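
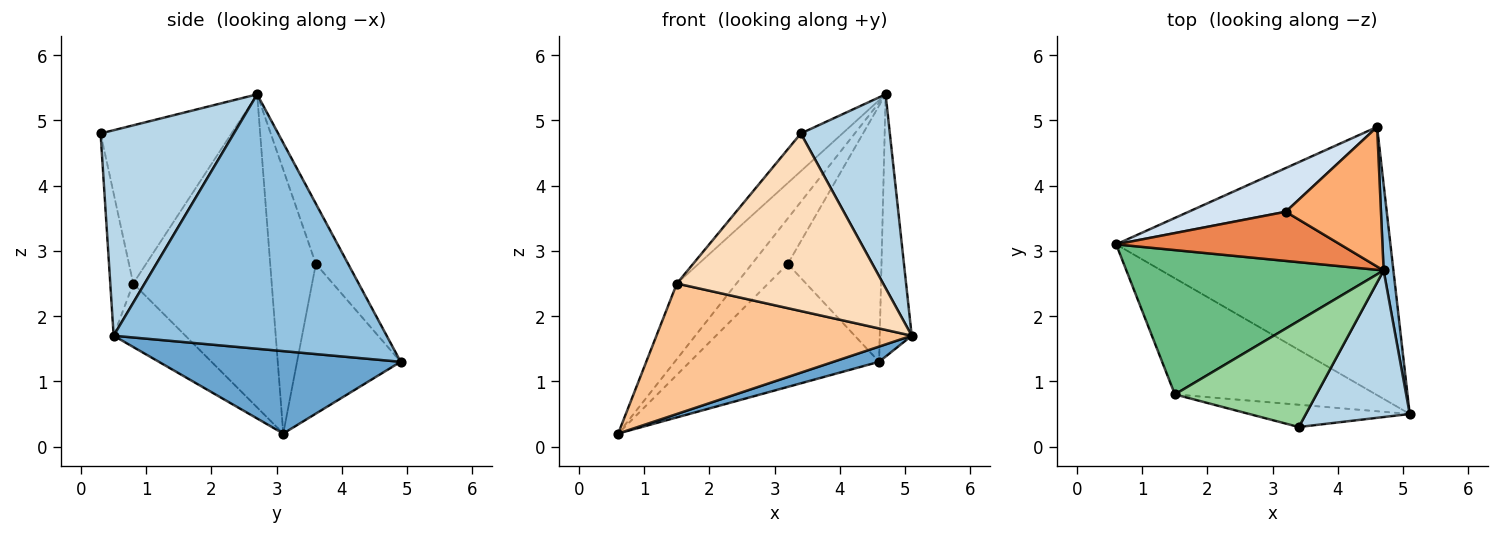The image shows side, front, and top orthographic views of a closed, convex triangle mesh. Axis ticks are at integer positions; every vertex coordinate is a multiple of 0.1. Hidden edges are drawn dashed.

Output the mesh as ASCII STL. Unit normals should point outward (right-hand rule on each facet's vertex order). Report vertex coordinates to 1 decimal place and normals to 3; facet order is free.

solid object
 facet normal 0.287 -0.054 -0.956
  outer loop
   vertex 4.6 4.9 1.3
   vertex 5.1 0.5 1.7
   vertex 0.6 3.1 0.2
  endloop
 endfacet
 facet normal 0.992 0.116 0.038
  outer loop
   vertex 4.7 2.7 5.4
   vertex 5.1 0.5 1.7
   vertex 4.6 4.9 1.3
  endloop
 endfacet
 facet normal 0.767 -0.512 0.387
  outer loop
   vertex 3.4 0.3 4.8
   vertex 5.1 0.5 1.7
   vertex 4.7 2.7 5.4
  endloop
 endfacet
 facet normal -0.459 0.837 0.298
  outer loop
   vertex 3.2 3.6 2.8
   vertex 4.6 4.9 1.3
   vertex 0.6 3.1 0.2
  endloop
 endfacet
 facet normal -0.654 0.514 0.555
  outer loop
   vertex 3.2 3.6 2.8
   vertex 0.6 3.1 0.2
   vertex 4.7 2.7 5.4
  endloop
 endfacet
 facet normal -0.290 0.840 0.458
  outer loop
   vertex 3.2 3.6 2.8
   vertex 4.7 2.7 5.4
   vertex 4.6 4.9 1.3
  endloop
 endfacet
 facet normal -0.206 -0.731 -0.651
  outer loop
   vertex 1.5 0.8 2.5
   vertex 0.6 3.1 0.2
   vertex 5.1 0.5 1.7
  endloop
 endfacet
 facet normal -0.110 -0.986 -0.124
  outer loop
   vertex 1.5 0.8 2.5
   vertex 5.1 0.5 1.7
   vertex 3.4 0.3 4.8
  endloop
 endfacet
 facet normal -0.733 0.315 0.602
  outer loop
   vertex 1.5 0.8 2.5
   vertex 4.7 2.7 5.4
   vertex 0.6 3.1 0.2
  endloop
 endfacet
 facet normal -0.725 0.230 0.649
  outer loop
   vertex 1.5 0.8 2.5
   vertex 3.4 0.3 4.8
   vertex 4.7 2.7 5.4
  endloop
 endfacet
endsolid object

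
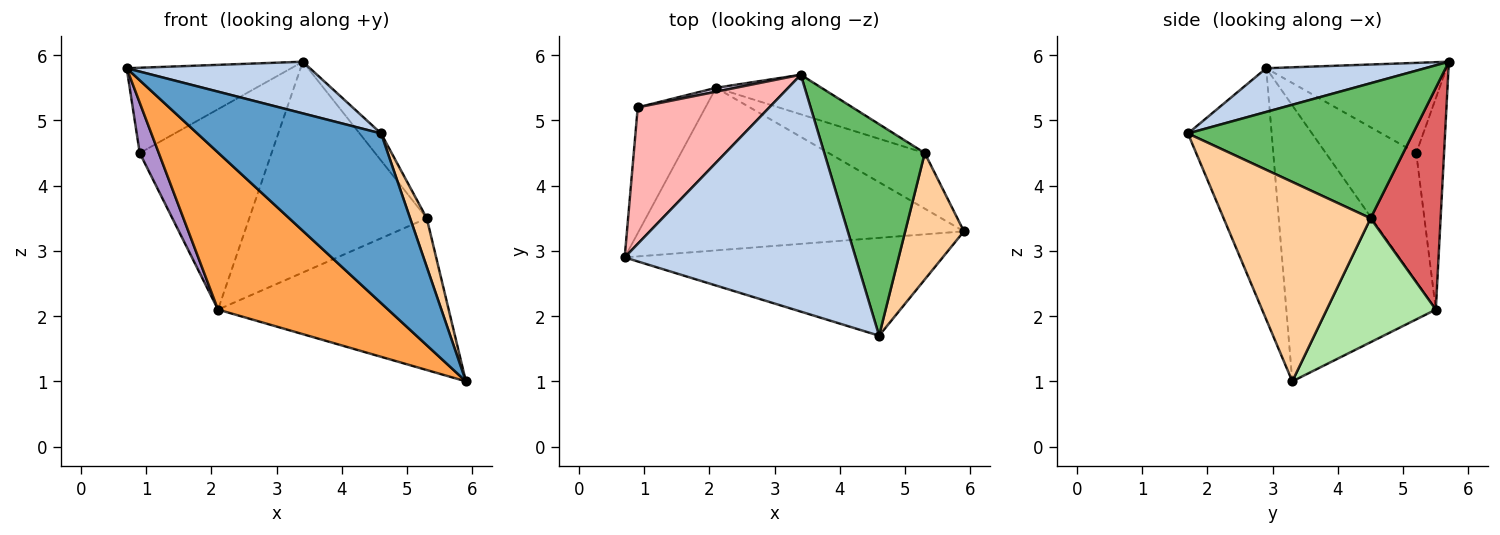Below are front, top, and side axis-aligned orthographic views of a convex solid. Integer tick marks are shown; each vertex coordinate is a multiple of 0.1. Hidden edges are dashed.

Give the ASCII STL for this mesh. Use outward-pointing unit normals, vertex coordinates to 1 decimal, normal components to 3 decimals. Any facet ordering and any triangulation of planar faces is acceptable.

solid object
 facet normal -0.367 -0.806 -0.465
  outer loop
   vertex 4.6 1.7 4.8
   vertex 0.7 2.9 5.8
   vertex 5.9 3.3 1.0
  endloop
 endfacet
 facet normal 0.182 -0.210 0.961
  outer loop
   vertex 4.6 1.7 4.8
   vertex 3.4 5.7 5.9
   vertex 0.7 2.9 5.8
  endloop
 endfacet
 facet normal -0.521 -0.593 -0.614
  outer loop
   vertex 2.1 5.5 2.1
   vertex 5.9 3.3 1.0
   vertex 0.7 2.9 5.8
  endloop
 endfacet
 facet normal 0.954 -0.108 0.281
  outer loop
   vertex 5.3 4.5 3.5
   vertex 4.6 1.7 4.8
   vertex 5.9 3.3 1.0
  endloop
 endfacet
 facet normal 0.800 0.076 0.595
  outer loop
   vertex 5.3 4.5 3.5
   vertex 3.4 5.7 5.9
   vertex 4.6 1.7 4.8
  endloop
 endfacet
 facet normal 0.406 0.858 -0.315
  outer loop
   vertex 5.3 4.5 3.5
   vertex 5.9 3.3 1.0
   vertex 2.1 5.5 2.1
  endloop
 endfacet
 facet normal 0.362 0.916 -0.172
  outer loop
   vertex 5.3 4.5 3.5
   vertex 2.1 5.5 2.1
   vertex 3.4 5.7 5.9
  endloop
 endfacet
 facet normal -0.502 0.458 0.733
  outer loop
   vertex 0.9 5.2 4.5
   vertex 0.7 2.9 5.8
   vertex 3.4 5.7 5.9
  endloop
 endfacet
 facet normal -0.870 -0.183 -0.458
  outer loop
   vertex 0.9 5.2 4.5
   vertex 2.1 5.5 2.1
   vertex 0.7 2.9 5.8
  endloop
 endfacet
 facet normal -0.206 0.978 0.019
  outer loop
   vertex 0.9 5.2 4.5
   vertex 3.4 5.7 5.9
   vertex 2.1 5.5 2.1
  endloop
 endfacet
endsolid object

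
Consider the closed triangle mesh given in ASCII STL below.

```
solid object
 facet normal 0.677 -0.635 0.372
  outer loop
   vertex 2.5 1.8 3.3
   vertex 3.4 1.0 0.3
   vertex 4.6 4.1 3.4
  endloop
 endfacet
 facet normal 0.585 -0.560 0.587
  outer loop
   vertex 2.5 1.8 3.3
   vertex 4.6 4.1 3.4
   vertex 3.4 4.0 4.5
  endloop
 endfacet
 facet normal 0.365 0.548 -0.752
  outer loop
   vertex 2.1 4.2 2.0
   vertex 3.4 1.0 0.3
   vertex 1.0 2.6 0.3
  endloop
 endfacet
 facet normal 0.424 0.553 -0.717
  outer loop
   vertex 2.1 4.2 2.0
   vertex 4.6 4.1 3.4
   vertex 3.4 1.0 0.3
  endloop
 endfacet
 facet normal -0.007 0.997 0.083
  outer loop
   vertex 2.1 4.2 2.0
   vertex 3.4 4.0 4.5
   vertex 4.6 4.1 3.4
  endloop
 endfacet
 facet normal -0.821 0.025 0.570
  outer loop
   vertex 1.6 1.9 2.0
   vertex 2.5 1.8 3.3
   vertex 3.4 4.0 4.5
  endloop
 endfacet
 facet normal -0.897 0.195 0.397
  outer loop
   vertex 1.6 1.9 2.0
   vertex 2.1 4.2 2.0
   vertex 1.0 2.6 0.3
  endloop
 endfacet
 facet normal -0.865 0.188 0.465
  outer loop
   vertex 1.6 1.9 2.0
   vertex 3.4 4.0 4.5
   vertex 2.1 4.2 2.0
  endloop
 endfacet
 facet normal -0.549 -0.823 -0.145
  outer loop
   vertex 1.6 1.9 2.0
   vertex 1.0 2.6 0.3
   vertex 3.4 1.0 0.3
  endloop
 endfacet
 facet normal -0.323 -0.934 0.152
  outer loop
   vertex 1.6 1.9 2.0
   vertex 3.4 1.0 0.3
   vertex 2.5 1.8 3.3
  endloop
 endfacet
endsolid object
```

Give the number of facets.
10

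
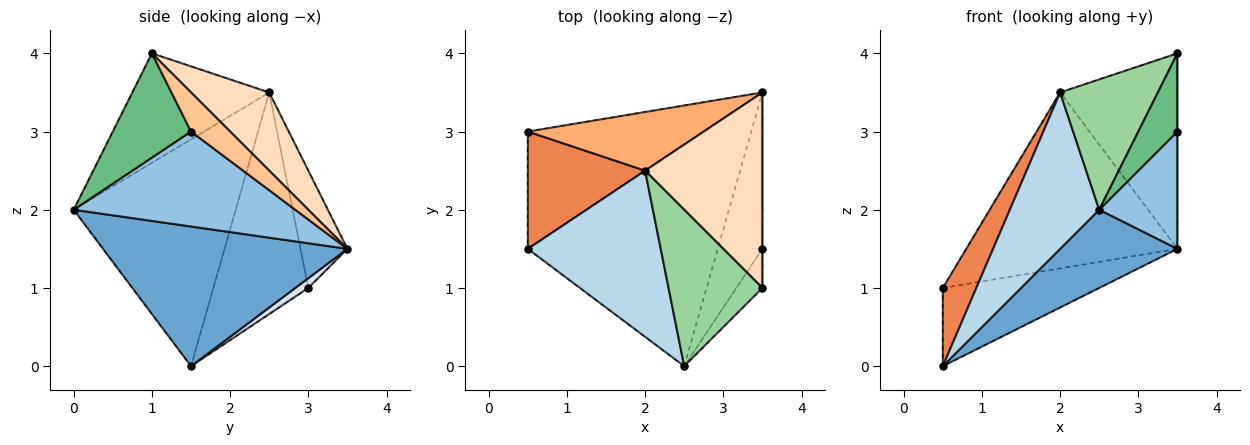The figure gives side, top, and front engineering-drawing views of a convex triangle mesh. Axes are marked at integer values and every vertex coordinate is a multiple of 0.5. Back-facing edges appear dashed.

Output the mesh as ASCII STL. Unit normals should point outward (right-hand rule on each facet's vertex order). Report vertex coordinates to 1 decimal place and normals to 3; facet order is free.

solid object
 facet normal 0.570 -0.274 -0.775
  outer loop
   vertex 2.5 0.0 2.0
   vertex 0.5 1.5 0.0
   vertex 3.5 3.5 1.5
  endloop
 endfacet
 facet normal 0.862 -0.304 -0.406
  outer loop
   vertex 2.5 0.0 2.0
   vertex 3.5 3.5 1.5
   vertex 3.5 1.5 3.0
  endloop
 endfacet
 facet normal -0.779 -0.430 0.457
  outer loop
   vertex 2.0 2.5 3.5
   vertex 0.5 1.5 0.0
   vertex 2.5 0.0 2.0
  endloop
 endfacet
 facet normal 0.046 0.554 -0.831
  outer loop
   vertex 0.5 3.0 1.0
   vertex 3.5 3.5 1.5
   vertex 0.5 1.5 0.0
  endloop
 endfacet
 facet normal -0.844 -0.298 0.447
  outer loop
   vertex 0.5 3.0 1.0
   vertex 0.5 1.5 0.0
   vertex 2.0 2.5 3.5
  endloop
 endfacet
 facet normal -0.206 0.928 0.309
  outer loop
   vertex 0.5 3.0 1.0
   vertex 2.0 2.5 3.5
   vertex 3.5 3.5 1.5
  endloop
 endfacet
 facet normal 1.000 0.000 0.000
  outer loop
   vertex 3.5 1.0 4.0
   vertex 3.5 1.5 3.0
   vertex 3.5 3.5 1.5
  endloop
 endfacet
 facet normal 0.426 0.640 0.640
  outer loop
   vertex 3.5 1.0 4.0
   vertex 3.5 3.5 1.5
   vertex 2.0 2.5 3.5
  endloop
 endfacet
 facet normal 0.873 -0.436 -0.218
  outer loop
   vertex 3.5 1.0 4.0
   vertex 2.5 0.0 2.0
   vertex 3.5 1.5 3.0
  endloop
 endfacet
 facet normal -0.667 -0.477 0.572
  outer loop
   vertex 3.5 1.0 4.0
   vertex 2.0 2.5 3.5
   vertex 2.5 0.0 2.0
  endloop
 endfacet
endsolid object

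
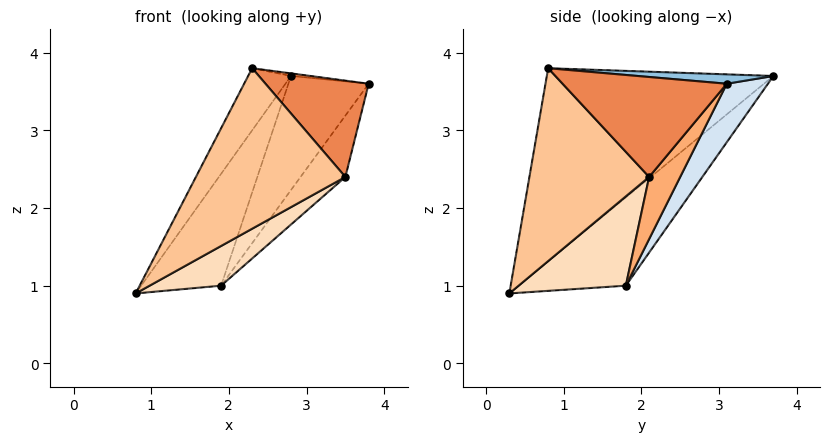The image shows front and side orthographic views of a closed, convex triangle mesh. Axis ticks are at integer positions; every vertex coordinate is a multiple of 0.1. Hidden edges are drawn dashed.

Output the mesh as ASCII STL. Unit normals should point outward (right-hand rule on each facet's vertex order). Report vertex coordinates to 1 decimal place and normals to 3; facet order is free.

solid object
 facet normal -0.887 0.168 0.430
  outer loop
   vertex 2.3 0.8 3.8
   vertex 2.8 3.7 3.7
   vertex 0.8 0.3 0.9
  endloop
 endfacet
 facet normal 0.109 0.016 0.994
  outer loop
   vertex 2.3 0.8 3.8
   vertex 3.8 3.1 3.6
   vertex 2.8 3.7 3.7
  endloop
 endfacet
 facet normal -0.792 0.591 -0.152
  outer loop
   vertex 1.9 1.8 1.0
   vertex 0.8 0.3 0.9
   vertex 2.8 3.7 3.7
  endloop
 endfacet
 facet normal 0.360 0.702 -0.614
  outer loop
   vertex 1.9 1.8 1.0
   vertex 2.8 3.7 3.7
   vertex 3.8 3.1 3.6
  endloop
 endfacet
 facet normal 0.825 -0.518 0.226
  outer loop
   vertex 3.5 2.1 2.4
   vertex 3.8 3.1 3.6
   vertex 2.3 0.8 3.8
  endloop
 endfacet
 facet normal 0.439 0.633 -0.637
  outer loop
   vertex 3.5 2.1 2.4
   vertex 1.9 1.8 1.0
   vertex 3.8 3.1 3.6
  endloop
 endfacet
 facet normal 0.614 -0.767 -0.186
  outer loop
   vertex 3.5 2.1 2.4
   vertex 2.3 0.8 3.8
   vertex 0.8 0.3 0.9
  endloop
 endfacet
 facet normal 0.640 -0.426 -0.640
  outer loop
   vertex 3.5 2.1 2.4
   vertex 0.8 0.3 0.9
   vertex 1.9 1.8 1.0
  endloop
 endfacet
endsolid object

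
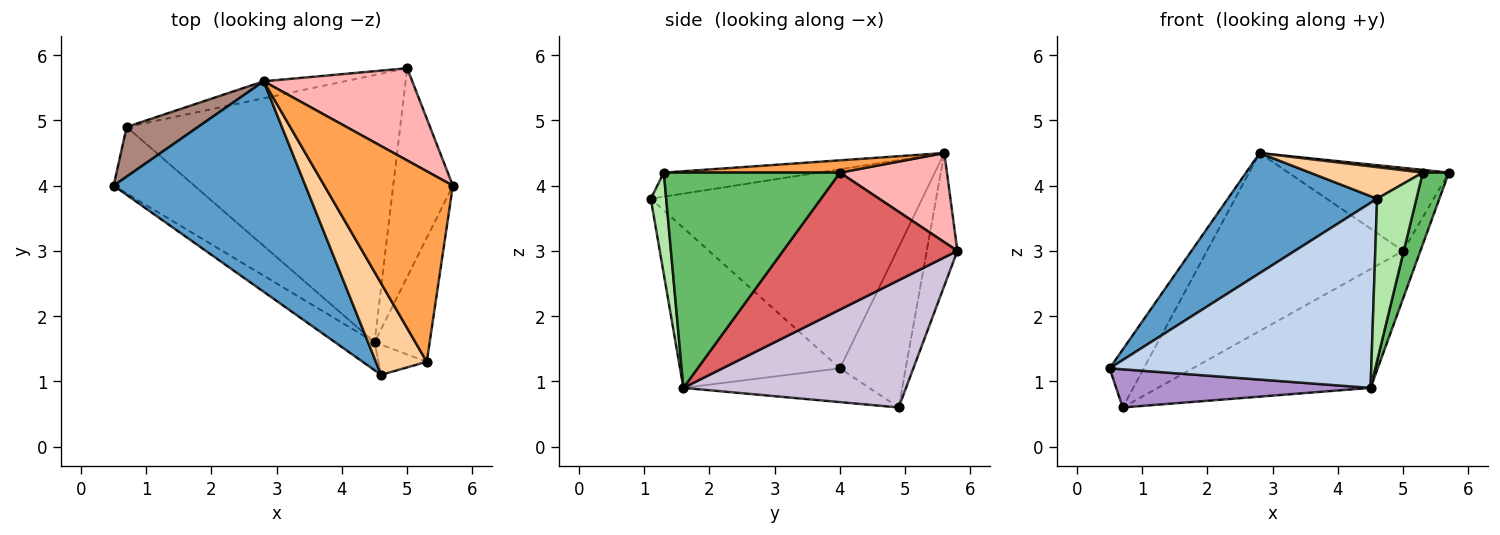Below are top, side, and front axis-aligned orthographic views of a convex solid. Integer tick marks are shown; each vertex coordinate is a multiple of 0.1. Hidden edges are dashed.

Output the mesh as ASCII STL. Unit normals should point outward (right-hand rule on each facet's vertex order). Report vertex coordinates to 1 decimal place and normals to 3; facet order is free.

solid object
 facet normal -0.670 -0.368 0.645
  outer loop
   vertex 2.8 5.6 4.5
   vertex 0.5 4.0 1.2
   vertex 4.6 1.1 3.8
  endloop
 endfacet
 facet normal -0.517 -0.846 -0.128
  outer loop
   vertex 4.5 1.6 0.9
   vertex 4.6 1.1 3.8
   vertex 0.5 4.0 1.2
  endloop
 endfacet
 facet normal 0.095 -0.014 0.995
  outer loop
   vertex 5.3 1.3 4.2
   vertex 5.7 4.0 4.2
   vertex 2.8 5.6 4.5
  endloop
 endfacet
 facet normal -0.408 -0.298 0.863
  outer loop
   vertex 5.3 1.3 4.2
   vertex 2.8 5.6 4.5
   vertex 4.6 1.1 3.8
  endloop
 endfacet
 facet normal 0.959 -0.142 -0.245
  outer loop
   vertex 5.3 1.3 4.2
   vertex 4.5 1.6 0.9
   vertex 5.7 4.0 4.2
  endloop
 endfacet
 facet normal 0.360 -0.917 -0.171
  outer loop
   vertex 5.3 1.3 4.2
   vertex 4.6 1.1 3.8
   vertex 4.5 1.6 0.9
  endloop
 endfacet
 facet normal 0.913 0.090 -0.398
  outer loop
   vertex 5.0 5.8 3.0
   vertex 5.7 4.0 4.2
   vertex 4.5 1.6 0.9
  endloop
 endfacet
 facet normal 0.407 0.611 0.679
  outer loop
   vertex 5.0 5.8 3.0
   vertex 2.8 5.6 4.5
   vertex 5.7 4.0 4.2
  endloop
 endfacet
 facet normal -0.342 -0.468 -0.815
  outer loop
   vertex 0.7 4.9 0.6
   vertex 4.5 1.6 0.9
   vertex 0.5 4.0 1.2
  endloop
 endfacet
 facet normal 0.391 0.374 -0.841
  outer loop
   vertex 0.7 4.9 0.6
   vertex 5.0 5.8 3.0
   vertex 4.5 1.6 0.9
  endloop
 endfacet
 facet normal -0.825 0.428 0.368
  outer loop
   vertex 0.7 4.9 0.6
   vertex 0.5 4.0 1.2
   vertex 2.8 5.6 4.5
  endloop
 endfacet
 facet normal -0.153 0.984 -0.094
  outer loop
   vertex 0.7 4.9 0.6
   vertex 2.8 5.6 4.5
   vertex 5.0 5.8 3.0
  endloop
 endfacet
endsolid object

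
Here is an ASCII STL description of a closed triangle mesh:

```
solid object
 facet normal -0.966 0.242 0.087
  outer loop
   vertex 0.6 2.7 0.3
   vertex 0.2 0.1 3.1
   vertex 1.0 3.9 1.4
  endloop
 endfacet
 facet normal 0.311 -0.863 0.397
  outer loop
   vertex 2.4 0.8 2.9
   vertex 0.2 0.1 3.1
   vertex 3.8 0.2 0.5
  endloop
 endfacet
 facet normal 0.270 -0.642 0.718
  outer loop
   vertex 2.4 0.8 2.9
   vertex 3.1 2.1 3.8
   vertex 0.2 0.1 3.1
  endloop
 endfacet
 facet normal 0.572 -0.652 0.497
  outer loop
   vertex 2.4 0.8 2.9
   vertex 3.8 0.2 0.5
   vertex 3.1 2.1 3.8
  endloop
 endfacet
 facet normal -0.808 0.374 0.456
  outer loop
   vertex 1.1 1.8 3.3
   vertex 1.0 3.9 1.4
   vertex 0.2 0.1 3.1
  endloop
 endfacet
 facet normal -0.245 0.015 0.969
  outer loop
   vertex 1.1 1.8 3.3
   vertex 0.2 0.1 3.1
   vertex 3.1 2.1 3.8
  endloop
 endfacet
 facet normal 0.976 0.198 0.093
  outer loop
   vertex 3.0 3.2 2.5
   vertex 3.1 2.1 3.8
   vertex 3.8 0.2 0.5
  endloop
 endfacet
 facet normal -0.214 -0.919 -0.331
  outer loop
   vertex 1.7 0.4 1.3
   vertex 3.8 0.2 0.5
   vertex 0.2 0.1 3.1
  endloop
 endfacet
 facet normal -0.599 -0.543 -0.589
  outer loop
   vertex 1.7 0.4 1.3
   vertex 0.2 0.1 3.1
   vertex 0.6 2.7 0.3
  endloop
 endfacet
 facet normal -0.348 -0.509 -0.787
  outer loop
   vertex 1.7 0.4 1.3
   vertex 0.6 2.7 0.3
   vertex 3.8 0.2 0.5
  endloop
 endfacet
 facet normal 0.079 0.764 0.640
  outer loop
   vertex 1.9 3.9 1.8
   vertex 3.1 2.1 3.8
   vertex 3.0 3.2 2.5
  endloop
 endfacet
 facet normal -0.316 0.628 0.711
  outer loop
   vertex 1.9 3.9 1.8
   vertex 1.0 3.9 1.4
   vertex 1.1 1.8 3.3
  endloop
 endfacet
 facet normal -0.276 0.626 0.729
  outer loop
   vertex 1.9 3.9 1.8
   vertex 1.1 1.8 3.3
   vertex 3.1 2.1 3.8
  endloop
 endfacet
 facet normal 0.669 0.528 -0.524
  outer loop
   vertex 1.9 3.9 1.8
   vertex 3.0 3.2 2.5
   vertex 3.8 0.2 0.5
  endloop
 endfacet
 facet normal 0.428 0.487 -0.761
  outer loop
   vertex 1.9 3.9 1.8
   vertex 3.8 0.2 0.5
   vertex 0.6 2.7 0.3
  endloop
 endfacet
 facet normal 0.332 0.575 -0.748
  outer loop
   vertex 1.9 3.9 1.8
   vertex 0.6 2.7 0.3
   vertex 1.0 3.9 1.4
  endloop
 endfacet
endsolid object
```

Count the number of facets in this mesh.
16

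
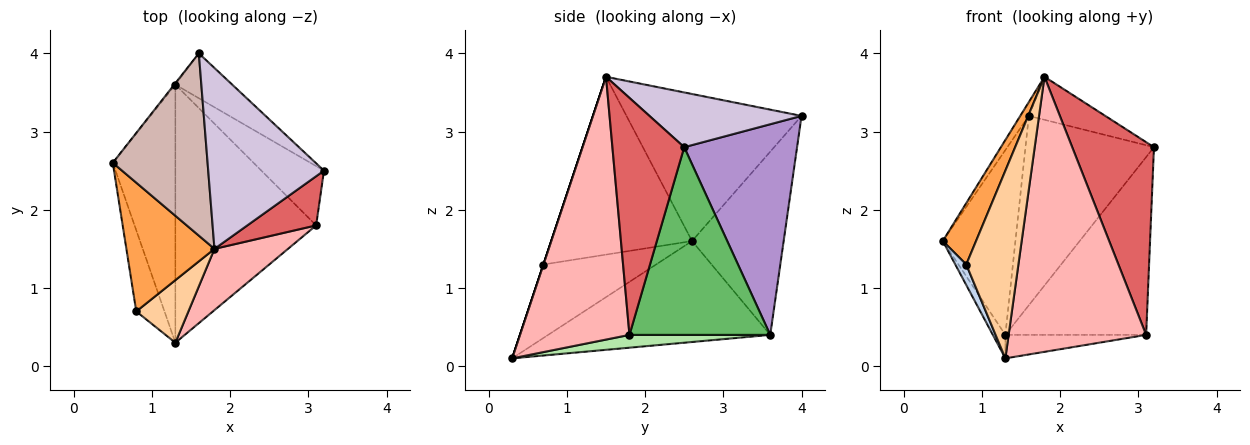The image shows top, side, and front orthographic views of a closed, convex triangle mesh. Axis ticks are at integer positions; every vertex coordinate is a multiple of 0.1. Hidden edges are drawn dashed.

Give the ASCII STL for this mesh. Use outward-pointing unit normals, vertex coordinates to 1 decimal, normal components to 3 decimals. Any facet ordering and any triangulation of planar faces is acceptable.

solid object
 facet normal -0.849 0.048 -0.526
  outer loop
   vertex 1.3 3.6 0.4
   vertex 1.3 0.3 0.1
   vertex 0.5 2.6 1.6
  endloop
 endfacet
 facet normal -0.930 -0.090 -0.357
  outer loop
   vertex 0.8 0.7 1.3
   vertex 0.5 2.6 1.6
   vertex 1.3 0.3 0.1
  endloop
 endfacet
 facet normal -0.877 -0.207 0.434
  outer loop
   vertex 0.8 0.7 1.3
   vertex 1.8 1.5 3.7
   vertex 0.5 2.6 1.6
  endloop
 endfacet
 facet normal 0.000 -0.949 0.316
  outer loop
   vertex 0.8 0.7 1.3
   vertex 1.3 0.3 0.1
   vertex 1.8 1.5 3.7
  endloop
 endfacet
 facet normal 0.688 0.688 -0.229
  outer loop
   vertex 3.1 1.8 0.4
   vertex 1.3 3.6 0.4
   vertex 3.2 2.5 2.8
  endloop
 endfacet
 facet normal 0.090 0.090 -0.992
  outer loop
   vertex 3.1 1.8 0.4
   vertex 1.3 0.3 0.1
   vertex 1.3 3.6 0.4
  endloop
 endfacet
 facet normal 0.648 -0.738 0.188
  outer loop
   vertex 3.1 1.8 0.4
   vertex 3.2 2.5 2.8
   vertex 1.8 1.5 3.7
  endloop
 endfacet
 facet normal 0.614 -0.771 0.172
  outer loop
   vertex 3.1 1.8 0.4
   vertex 1.8 1.5 3.7
   vertex 1.3 0.3 0.1
  endloop
 endfacet
 facet normal 0.650 0.740 -0.175
  outer loop
   vertex 1.6 4.0 3.2
   vertex 3.2 2.5 2.8
   vertex 1.3 3.6 0.4
  endloop
 endfacet
 facet normal 0.418 0.210 0.884
  outer loop
   vertex 1.6 4.0 3.2
   vertex 1.8 1.5 3.7
   vertex 3.2 2.5 2.8
  endloop
 endfacet
 facet normal -0.784 0.621 -0.005
  outer loop
   vertex 1.6 4.0 3.2
   vertex 1.3 3.6 0.4
   vertex 0.5 2.6 1.6
  endloop
 endfacet
 facet normal -0.840 0.041 0.541
  outer loop
   vertex 1.6 4.0 3.2
   vertex 0.5 2.6 1.6
   vertex 1.8 1.5 3.7
  endloop
 endfacet
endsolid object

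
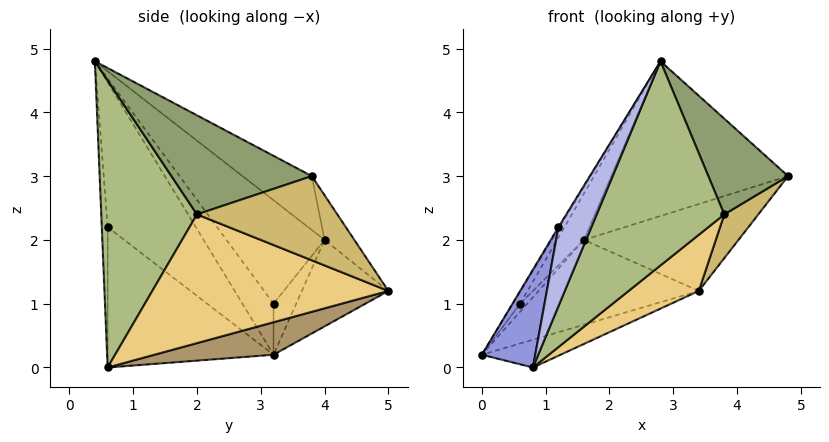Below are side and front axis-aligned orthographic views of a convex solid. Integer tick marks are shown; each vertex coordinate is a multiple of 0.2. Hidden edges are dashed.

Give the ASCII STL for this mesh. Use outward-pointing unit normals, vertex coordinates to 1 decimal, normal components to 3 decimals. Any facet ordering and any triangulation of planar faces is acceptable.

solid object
 facet normal -0.217 0.553 0.804
  outer loop
   vertex 1.6 4.0 2.0
   vertex 2.8 0.4 4.8
   vertex 4.8 3.8 3.0
  endloop
 endfacet
 facet normal -0.851 0.011 0.525
  outer loop
   vertex 1.2 0.6 2.2
   vertex 2.8 0.4 4.8
   vertex 0.0 3.2 0.2
  endloop
 endfacet
 facet normal -0.938 -0.302 0.171
  outer loop
   vertex 1.2 0.6 2.2
   vertex 0.0 3.2 0.2
   vertex 0.8 0.6 0.0
  endloop
 endfacet
 facet normal -0.175 -0.984 0.032
  outer loop
   vertex 1.2 0.6 2.2
   vertex 0.8 0.6 0.0
   vertex 2.8 0.4 4.8
  endloop
 endfacet
 facet normal 0.869 -0.494 0.033
  outer loop
   vertex 3.8 2.0 2.4
   vertex 4.8 3.8 3.0
   vertex 2.8 0.4 4.8
  endloop
 endfacet
 facet normal 0.577 -0.770 -0.273
  outer loop
   vertex 3.8 2.0 2.4
   vertex 2.8 0.4 4.8
   vertex 0.8 0.6 0.0
  endloop
 endfacet
 facet normal -0.475 0.880 0.031
  outer loop
   vertex 3.4 5.0 1.2
   vertex 0.0 3.2 0.2
   vertex 1.6 4.0 2.0
  endloop
 endfacet
 facet normal -0.148 0.766 0.626
  outer loop
   vertex 3.4 5.0 1.2
   vertex 1.6 4.0 2.0
   vertex 4.8 3.8 3.0
  endloop
 endfacet
 facet normal 0.211 0.139 -0.968
  outer loop
   vertex 3.4 5.0 1.2
   vertex 0.8 0.6 0.0
   vertex 0.0 3.2 0.2
  endloop
 endfacet
 facet normal 0.718 -0.174 -0.674
  outer loop
   vertex 3.4 5.0 1.2
   vertex 4.8 3.8 3.0
   vertex 3.8 2.0 2.4
  endloop
 endfacet
 facet normal 0.667 -0.198 -0.718
  outer loop
   vertex 3.4 5.0 1.2
   vertex 3.8 2.0 2.4
   vertex 0.8 0.6 0.0
  endloop
 endfacet
 facet normal -0.787 0.183 0.590
  outer loop
   vertex 0.6 3.2 1.0
   vertex 0.0 3.2 0.2
   vertex 2.8 0.4 4.8
  endloop
 endfacet
 facet normal -0.776 0.243 0.582
  outer loop
   vertex 0.6 3.2 1.0
   vertex 1.6 4.0 2.0
   vertex 0.0 3.2 0.2
  endloop
 endfacet
 facet normal -0.770 0.211 0.602
  outer loop
   vertex 0.6 3.2 1.0
   vertex 2.8 0.4 4.8
   vertex 1.6 4.0 2.0
  endloop
 endfacet
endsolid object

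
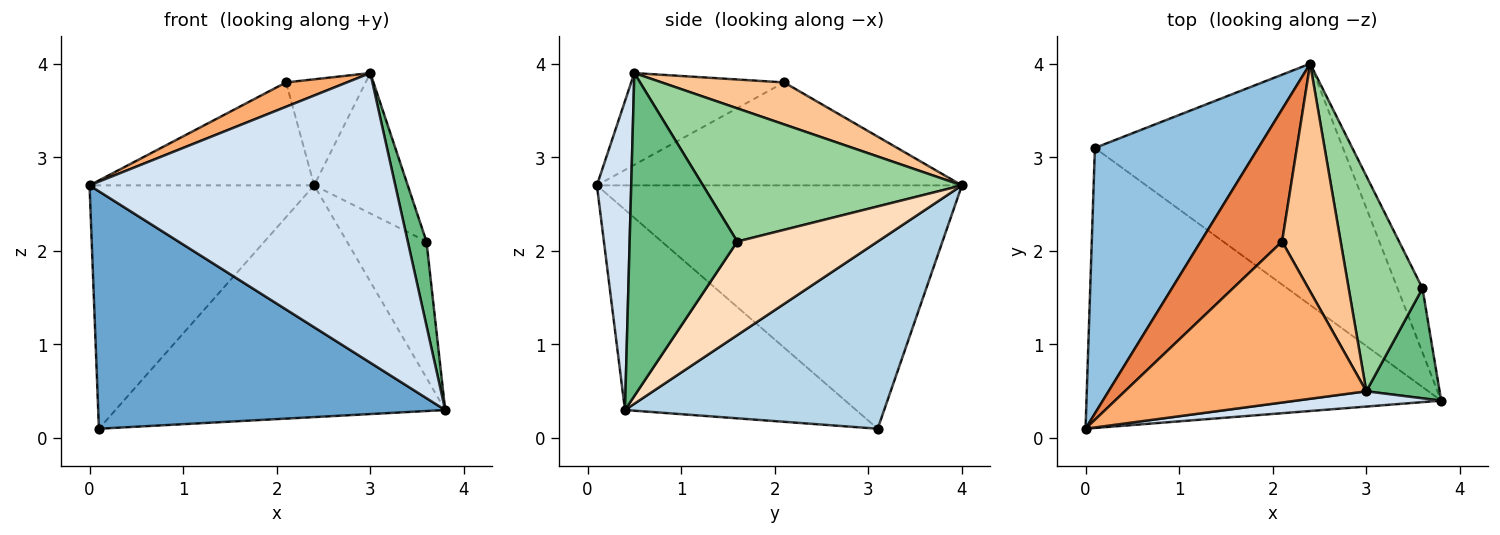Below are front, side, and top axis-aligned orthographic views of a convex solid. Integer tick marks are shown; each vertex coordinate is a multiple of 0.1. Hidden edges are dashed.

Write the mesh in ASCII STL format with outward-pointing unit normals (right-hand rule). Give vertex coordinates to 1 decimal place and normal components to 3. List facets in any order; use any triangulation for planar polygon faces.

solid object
 facet normal -0.396 -0.594 -0.701
  outer loop
   vertex 0.1 3.1 0.1
   vertex 3.8 0.4 0.3
   vertex 0.0 0.1 2.7
  endloop
 endfacet
 facet normal -0.739 0.455 0.496
  outer loop
   vertex 0.1 3.1 0.1
   vertex 0.0 0.1 2.7
   vertex 2.4 4.0 2.7
  endloop
 endfacet
 facet normal 0.478 0.608 -0.634
  outer loop
   vertex 0.1 3.1 0.1
   vertex 2.4 4.0 2.7
   vertex 3.8 0.4 0.3
  endloop
 endfacet
 facet normal 0.111 -0.992 0.052
  outer loop
   vertex 3.0 0.5 3.9
   vertex 0.0 0.1 2.7
   vertex 3.8 0.4 0.3
  endloop
 endfacet
 facet normal -0.707 0.435 0.558
  outer loop
   vertex 2.1 2.1 3.8
   vertex 2.4 4.0 2.7
   vertex 0.0 0.1 2.7
  endloop
 endfacet
 facet normal -0.352 -0.140 0.926
  outer loop
   vertex 2.1 2.1 3.8
   vertex 0.0 0.1 2.7
   vertex 3.0 0.5 3.9
  endloop
 endfacet
 facet normal 0.545 0.354 0.760
  outer loop
   vertex 2.1 2.1 3.8
   vertex 3.0 0.5 3.9
   vertex 2.4 4.0 2.7
  endloop
 endfacet
 facet normal 0.848 0.480 -0.226
  outer loop
   vertex 3.6 1.6 2.1
   vertex 3.8 0.4 0.3
   vertex 2.4 4.0 2.7
  endloop
 endfacet
 facet normal 0.961 -0.167 0.218
  outer loop
   vertex 3.6 1.6 2.1
   vertex 3.0 0.5 3.9
   vertex 3.8 0.4 0.3
  endloop
 endfacet
 facet normal 0.834 0.301 0.462
  outer loop
   vertex 3.6 1.6 2.1
   vertex 2.4 4.0 2.7
   vertex 3.0 0.5 3.9
  endloop
 endfacet
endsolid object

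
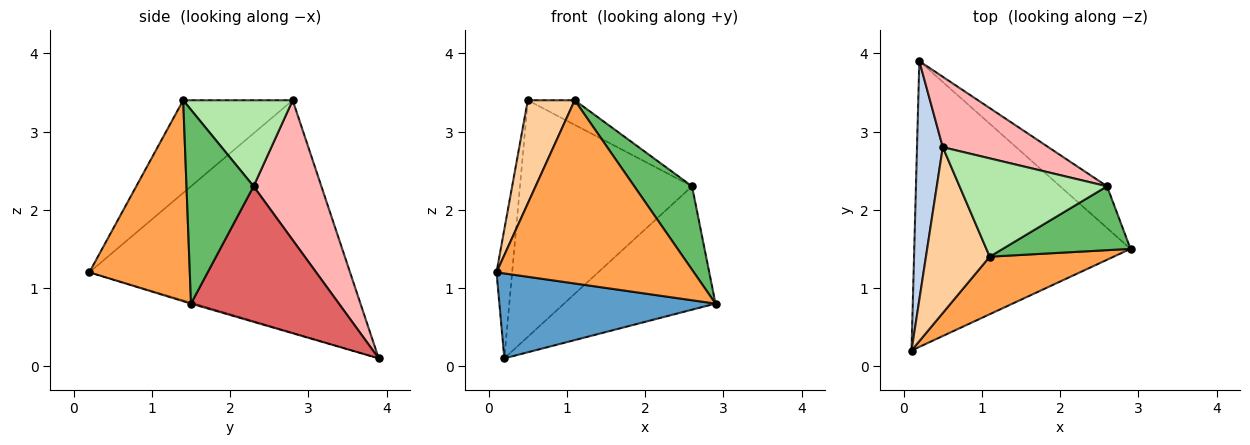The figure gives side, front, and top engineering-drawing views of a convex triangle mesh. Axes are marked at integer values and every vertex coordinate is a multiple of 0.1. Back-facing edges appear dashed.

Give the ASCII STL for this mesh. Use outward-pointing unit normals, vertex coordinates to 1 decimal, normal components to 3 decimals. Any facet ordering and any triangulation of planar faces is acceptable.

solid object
 facet normal -0.005 -0.285 -0.959
  outer loop
   vertex 0.2 3.9 0.1
   vertex 2.9 1.5 0.8
   vertex 0.1 0.2 1.2
  endloop
 endfacet
 facet normal -0.992 0.060 0.110
  outer loop
   vertex 0.5 2.8 3.4
   vertex 0.2 3.9 0.1
   vertex 0.1 0.2 1.2
  endloop
 endfacet
 facet normal 0.437 -0.858 0.269
  outer loop
   vertex 1.1 1.4 3.4
   vertex 0.1 0.2 1.2
   vertex 2.9 1.5 0.8
  endloop
 endfacet
 facet normal -0.777 -0.333 0.535
  outer loop
   vertex 1.1 1.4 3.4
   vertex 0.5 2.8 3.4
   vertex 0.1 0.2 1.2
  endloop
 endfacet
 facet normal 0.678 -0.584 0.447
  outer loop
   vertex 2.6 2.3 2.3
   vertex 1.1 1.4 3.4
   vertex 2.9 1.5 0.8
  endloop
 endfacet
 facet normal 0.493 0.211 0.844
  outer loop
   vertex 2.6 2.3 2.3
   vertex 0.5 2.8 3.4
   vertex 1.1 1.4 3.4
  endloop
 endfacet
 facet normal 0.679 0.695 -0.235
  outer loop
   vertex 2.6 2.3 2.3
   vertex 2.9 1.5 0.8
   vertex 0.2 3.9 0.1
  endloop
 endfacet
 facet normal 0.353 0.897 0.267
  outer loop
   vertex 2.6 2.3 2.3
   vertex 0.2 3.9 0.1
   vertex 0.5 2.8 3.4
  endloop
 endfacet
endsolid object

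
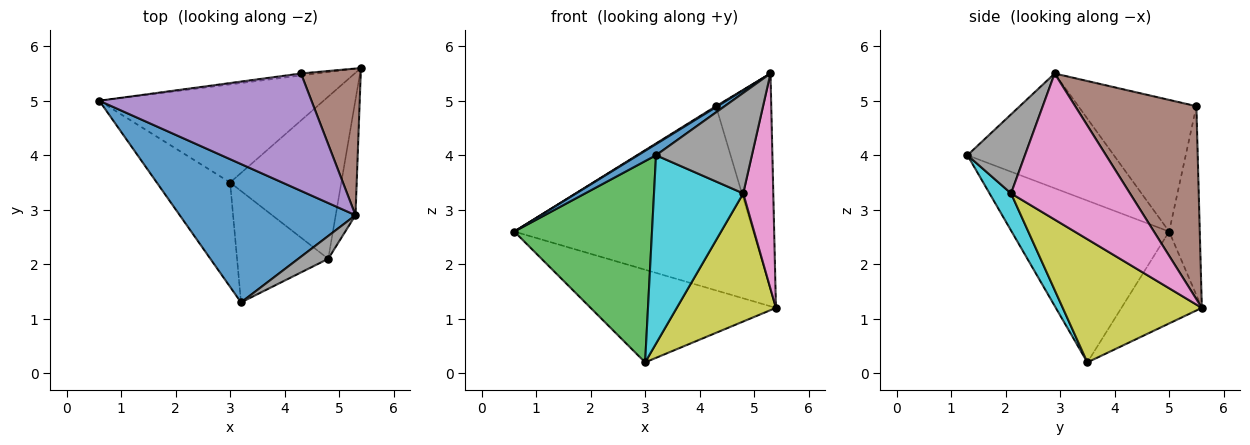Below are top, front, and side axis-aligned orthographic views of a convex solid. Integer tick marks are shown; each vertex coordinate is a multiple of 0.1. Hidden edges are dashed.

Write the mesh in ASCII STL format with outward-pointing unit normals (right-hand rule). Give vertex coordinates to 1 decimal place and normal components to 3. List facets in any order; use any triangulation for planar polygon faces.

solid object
 facet normal -0.546 -0.067 0.835
  outer loop
   vertex 5.3 2.9 5.5
   vertex 0.6 5.0 2.6
   vertex 3.2 1.3 4.0
  endloop
 endfacet
 facet normal -0.285 0.658 -0.697
  outer loop
   vertex 3.0 3.5 0.2
   vertex 0.6 5.0 2.6
   vertex 5.4 5.6 1.2
  endloop
 endfacet
 facet normal -0.712 -0.623 -0.323
  outer loop
   vertex 3.0 3.5 0.2
   vertex 3.2 1.3 4.0
   vertex 0.6 5.0 2.6
  endloop
 endfacet
 facet normal -0.127 0.992 -0.011
  outer loop
   vertex 4.3 5.5 4.9
   vertex 5.4 5.6 1.2
   vertex 0.6 5.0 2.6
  endloop
 endfacet
 facet normal -0.527 -0.007 0.850
  outer loop
   vertex 4.3 5.5 4.9
   vertex 0.6 5.0 2.6
   vertex 5.3 2.9 5.5
  endloop
 endfacet
 facet normal 0.876 0.399 0.271
  outer loop
   vertex 4.3 5.5 4.9
   vertex 5.3 2.9 5.5
   vertex 5.4 5.6 1.2
  endloop
 endfacet
 facet normal 0.961 -0.243 -0.130
  outer loop
   vertex 4.8 2.1 3.3
   vertex 5.4 5.6 1.2
   vertex 5.3 2.9 5.5
  endloop
 endfacet
 facet normal 0.505 -0.842 0.191
  outer loop
   vertex 4.8 2.1 3.3
   vertex 5.3 2.9 5.5
   vertex 3.2 1.3 4.0
  endloop
 endfacet
 facet normal 0.656 -0.468 -0.592
  outer loop
   vertex 4.8 2.1 3.3
   vertex 3.0 3.5 0.2
   vertex 5.4 5.6 1.2
  endloop
 endfacet
 facet normal 0.203 -0.843 -0.499
  outer loop
   vertex 4.8 2.1 3.3
   vertex 3.2 1.3 4.0
   vertex 3.0 3.5 0.2
  endloop
 endfacet
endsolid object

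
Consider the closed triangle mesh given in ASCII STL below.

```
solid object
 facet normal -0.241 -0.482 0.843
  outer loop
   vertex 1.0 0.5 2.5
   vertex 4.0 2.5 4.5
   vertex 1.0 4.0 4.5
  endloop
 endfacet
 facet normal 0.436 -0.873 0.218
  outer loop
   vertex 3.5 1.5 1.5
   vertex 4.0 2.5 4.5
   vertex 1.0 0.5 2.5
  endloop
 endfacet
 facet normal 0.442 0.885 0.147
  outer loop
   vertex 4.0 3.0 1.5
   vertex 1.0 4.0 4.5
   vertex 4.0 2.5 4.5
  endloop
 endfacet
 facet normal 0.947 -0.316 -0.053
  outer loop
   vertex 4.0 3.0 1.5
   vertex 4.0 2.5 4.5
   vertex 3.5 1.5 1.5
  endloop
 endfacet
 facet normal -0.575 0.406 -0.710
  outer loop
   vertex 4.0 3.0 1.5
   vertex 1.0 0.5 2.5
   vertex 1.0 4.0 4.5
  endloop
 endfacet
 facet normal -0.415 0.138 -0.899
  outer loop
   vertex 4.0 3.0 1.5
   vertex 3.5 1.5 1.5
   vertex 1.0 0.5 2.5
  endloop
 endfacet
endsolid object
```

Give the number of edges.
9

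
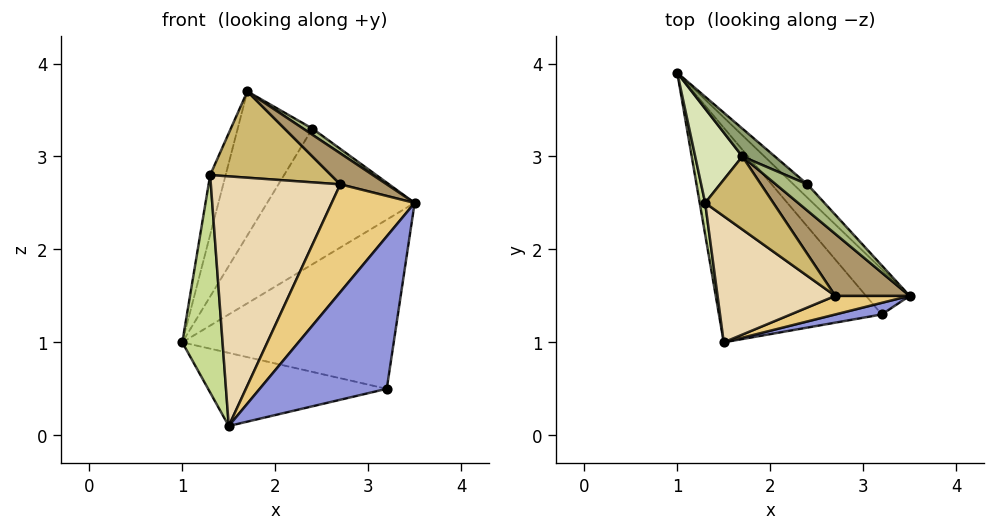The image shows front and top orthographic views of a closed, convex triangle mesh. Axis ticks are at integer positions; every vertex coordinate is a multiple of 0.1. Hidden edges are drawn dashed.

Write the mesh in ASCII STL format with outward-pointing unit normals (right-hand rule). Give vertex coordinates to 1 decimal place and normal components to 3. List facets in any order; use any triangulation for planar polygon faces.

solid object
 facet normal 0.735 0.655 -0.176
  outer loop
   vertex 3.2 1.3 0.5
   vertex 1.0 3.9 1.0
   vertex 3.5 1.5 2.5
  endloop
 endfacet
 facet normal 0.164 0.318 -0.934
  outer loop
   vertex 3.2 1.3 0.5
   vertex 1.5 1.0 0.1
   vertex 1.0 3.9 1.0
  endloop
 endfacet
 facet normal 0.156 -0.985 0.075
  outer loop
   vertex 3.2 1.3 0.5
   vertex 3.5 1.5 2.5
   vertex 1.5 1.0 0.1
  endloop
 endfacet
 facet normal 0.712 0.699 -0.069
  outer loop
   vertex 2.4 2.7 3.3
   vertex 3.5 1.5 2.5
   vertex 1.0 3.9 1.0
  endloop
 endfacet
 facet normal 0.468 0.868 0.168
  outer loop
   vertex 2.4 2.7 3.3
   vertex 1.0 3.9 1.0
   vertex 1.7 3.0 3.7
  endloop
 endfacet
 facet normal 0.416 -0.208 0.885
  outer loop
   vertex 2.4 2.7 3.3
   vertex 1.7 3.0 3.7
   vertex 3.5 1.5 2.5
  endloop
 endfacet
 facet normal -0.984 -0.178 0.026
  outer loop
   vertex 1.3 2.5 2.8
   vertex 1.0 3.9 1.0
   vertex 1.5 1.0 0.1
  endloop
 endfacet
 facet normal -0.932 0.194 0.306
  outer loop
   vertex 1.3 2.5 2.8
   vertex 1.7 3.0 3.7
   vertex 1.0 3.9 1.0
  endloop
 endfacet
 facet normal 0.218 -0.436 0.873
  outer loop
   vertex 2.7 1.5 2.7
   vertex 3.5 1.5 2.5
   vertex 1.7 3.0 3.7
  endloop
 endfacet
 facet normal -0.447 -0.683 0.578
  outer loop
   vertex 2.7 1.5 2.7
   vertex 1.7 3.0 3.7
   vertex 1.3 2.5 2.8
  endloop
 endfacet
 facet normal 0.042 -0.985 0.170
  outer loop
   vertex 2.7 1.5 2.7
   vertex 1.5 1.0 0.1
   vertex 3.5 1.5 2.5
  endloop
 endfacet
 facet normal -0.518 -0.764 0.386
  outer loop
   vertex 2.7 1.5 2.7
   vertex 1.3 2.5 2.8
   vertex 1.5 1.0 0.1
  endloop
 endfacet
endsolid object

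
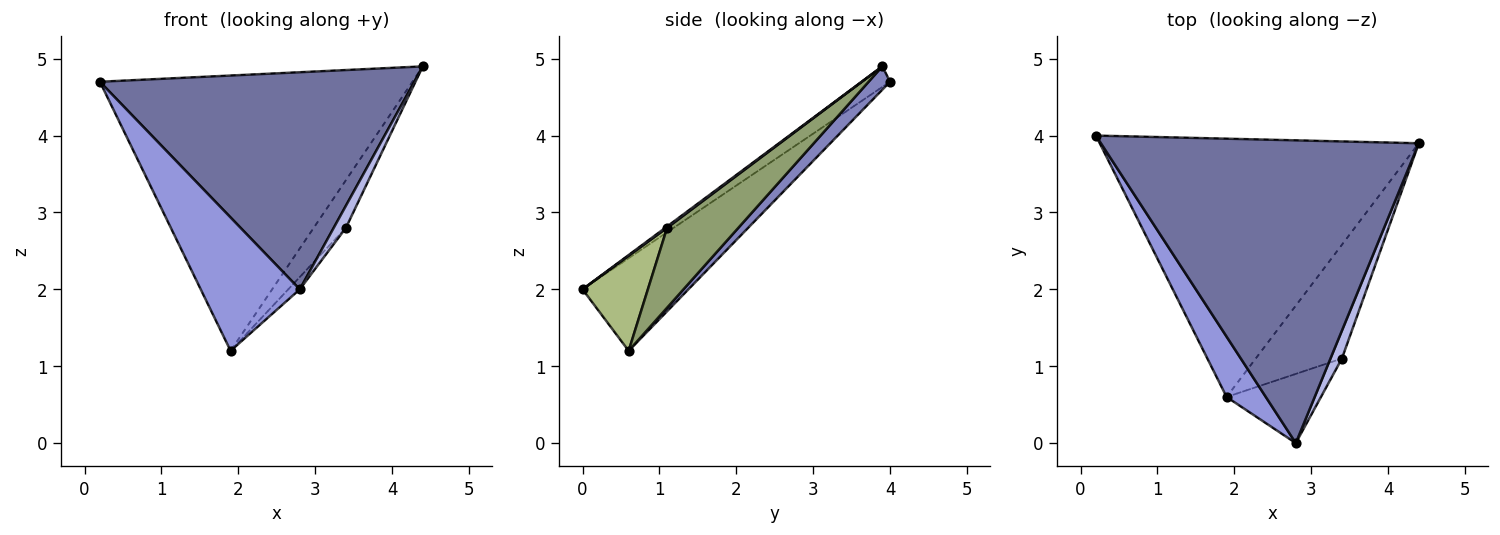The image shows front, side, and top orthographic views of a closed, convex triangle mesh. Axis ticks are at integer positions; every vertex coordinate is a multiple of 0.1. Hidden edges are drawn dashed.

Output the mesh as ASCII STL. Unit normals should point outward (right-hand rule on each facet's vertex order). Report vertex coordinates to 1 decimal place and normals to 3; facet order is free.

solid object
 facet normal -0.053 -0.582 0.812
  outer loop
   vertex 2.8 0.0 2.0
   vertex 4.4 3.9 4.9
   vertex 0.2 4.0 4.7
  endloop
 endfacet
 facet normal 0.050 0.728 -0.683
  outer loop
   vertex 1.9 0.6 1.2
   vertex 0.2 4.0 4.7
   vertex 4.4 3.9 4.9
  endloop
 endfacet
 facet normal -0.698 -0.653 0.295
  outer loop
   vertex 1.9 0.6 1.2
   vertex 2.8 0.0 2.0
   vertex 0.2 4.0 4.7
  endloop
 endfacet
 facet normal 0.094 -0.619 0.780
  outer loop
   vertex 3.4 1.1 2.8
   vertex 4.4 3.9 4.9
   vertex 2.8 0.0 2.0
  endloop
 endfacet
 facet normal 0.650 0.294 -0.701
  outer loop
   vertex 3.4 1.1 2.8
   vertex 1.9 0.6 1.2
   vertex 4.4 3.9 4.9
  endloop
 endfacet
 facet normal 0.704 0.124 -0.699
  outer loop
   vertex 3.4 1.1 2.8
   vertex 2.8 0.0 2.0
   vertex 1.9 0.6 1.2
  endloop
 endfacet
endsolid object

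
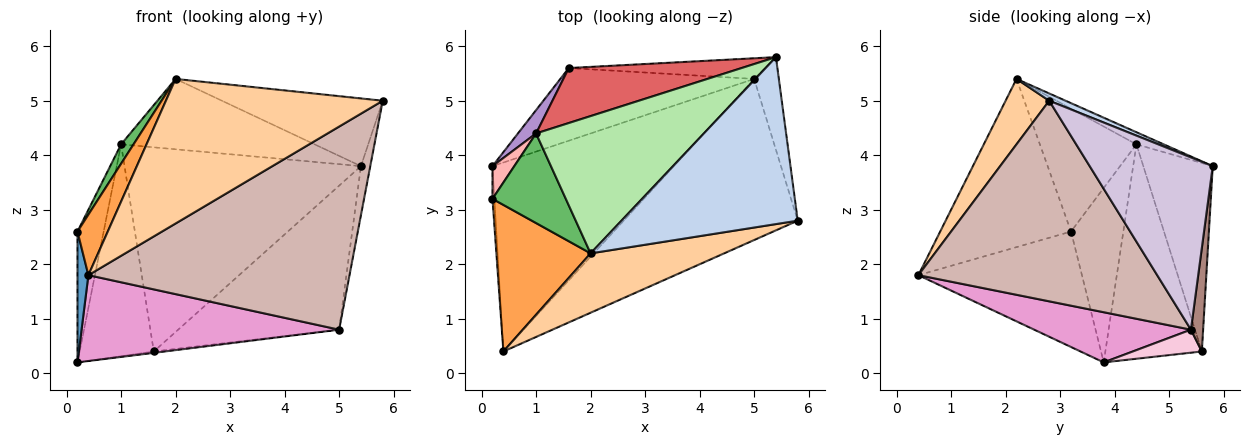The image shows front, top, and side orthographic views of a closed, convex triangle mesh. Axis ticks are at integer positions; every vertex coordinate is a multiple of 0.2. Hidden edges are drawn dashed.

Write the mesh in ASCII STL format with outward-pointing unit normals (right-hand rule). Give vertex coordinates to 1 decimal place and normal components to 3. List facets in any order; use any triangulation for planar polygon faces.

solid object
 facet normal -0.998 -0.067 -0.017
  outer loop
   vertex 0.4 0.4 1.8
   vertex 0.2 3.2 2.6
   vertex 0.2 3.8 0.2
  endloop
 endfacet
 facet normal 0.038 0.376 0.926
  outer loop
   vertex 2.0 2.2 5.4
   vertex 5.8 2.8 5.0
   vertex 5.4 5.8 3.8
  endloop
 endfacet
 facet normal -0.855 -0.198 0.479
  outer loop
   vertex 2.0 2.2 5.4
   vertex 0.2 3.2 2.6
   vertex 0.4 0.4 1.8
  endloop
 endfacet
 facet normal 0.183 -0.909 0.373
  outer loop
   vertex 2.0 2.2 5.4
   vertex 0.4 0.4 1.8
   vertex 5.8 2.8 5.0
  endloop
 endfacet
 facet normal -0.853 -0.110 0.509
  outer loop
   vertex 1.0 4.4 4.2
   vertex 0.2 3.2 2.6
   vertex 2.0 2.2 5.4
  endloop
 endfacet
 facet normal -0.064 0.455 0.888
  outer loop
   vertex 1.0 4.4 4.2
   vertex 2.0 2.2 5.4
   vertex 5.4 5.8 3.8
  endloop
 endfacet
 facet normal -0.273 0.929 0.250
  outer loop
   vertex 1.0 4.4 4.2
   vertex 5.4 5.8 3.8
   vertex 1.6 5.6 0.4
  endloop
 endfacet
 facet normal -0.889 0.444 0.111
  outer loop
   vertex 1.0 4.4 4.2
   vertex 0.2 3.8 0.2
   vertex 0.2 3.2 2.6
  endloop
 endfacet
 facet normal -0.791 0.608 0.067
  outer loop
   vertex 1.0 4.4 4.2
   vertex 1.6 5.6 0.4
   vertex 0.2 3.8 0.2
  endloop
 endfacet
 facet normal 0.987 0.075 -0.142
  outer loop
   vertex 5.0 5.4 0.8
   vertex 5.4 5.8 3.8
   vertex 5.8 2.8 5.0
  endloop
 endfacet
 facet normal 0.075 0.987 -0.142
  outer loop
   vertex 5.0 5.4 0.8
   vertex 1.6 5.6 0.4
   vertex 5.4 5.8 3.8
  endloop
 endfacet
 facet normal 0.582 -0.637 -0.505
  outer loop
   vertex 5.0 5.4 0.8
   vertex 5.8 2.8 5.0
   vertex 0.4 0.4 1.8
  endloop
 endfacet
 facet normal 0.244 -0.401 -0.883
  outer loop
   vertex 5.0 5.4 0.8
   vertex 0.4 0.4 1.8
   vertex 0.2 3.8 0.2
  endloop
 endfacet
 facet normal 0.118 0.019 -0.993
  outer loop
   vertex 5.0 5.4 0.8
   vertex 0.2 3.8 0.2
   vertex 1.6 5.6 0.4
  endloop
 endfacet
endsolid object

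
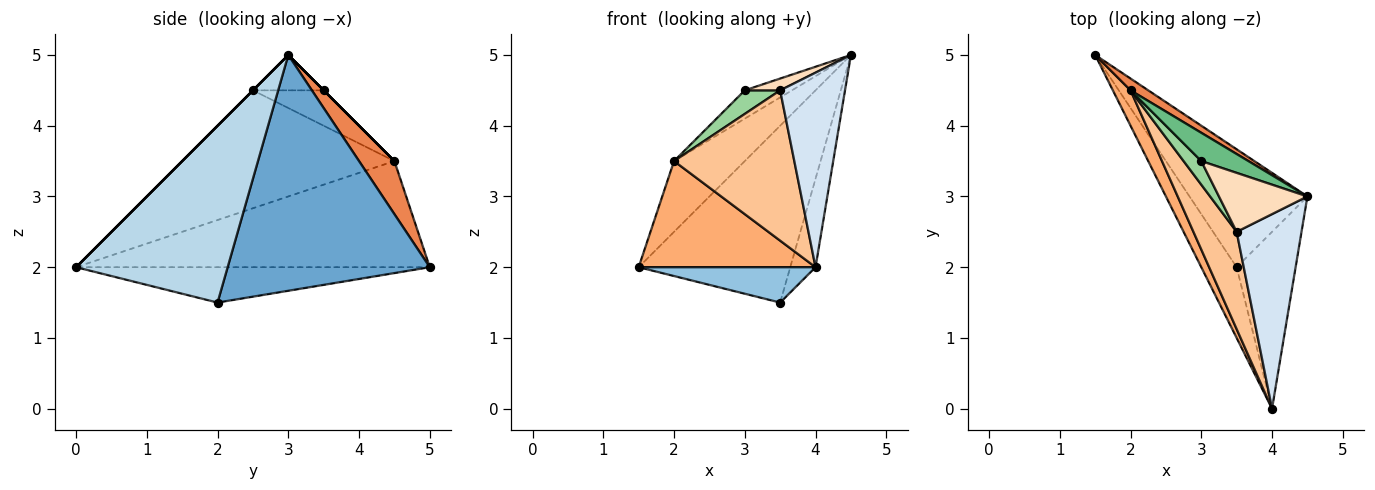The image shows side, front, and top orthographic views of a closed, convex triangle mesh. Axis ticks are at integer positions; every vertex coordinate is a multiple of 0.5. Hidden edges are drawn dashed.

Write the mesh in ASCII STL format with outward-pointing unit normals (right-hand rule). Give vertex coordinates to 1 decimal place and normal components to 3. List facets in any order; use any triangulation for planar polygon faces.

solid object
 facet normal 0.743 0.557 -0.371
  outer loop
   vertex 3.5 2.0 1.5
   vertex 1.5 5.0 2.0
   vertex 4.5 3.0 5.0
  endloop
 endfacet
 facet normal -0.667 -0.333 -0.667
  outer loop
   vertex 3.5 2.0 1.5
   vertex 4.0 0.0 2.0
   vertex 1.5 5.0 2.0
  endloop
 endfacet
 facet normal 0.937 0.156 -0.312
  outer loop
   vertex 3.5 2.0 1.5
   vertex 4.5 3.0 5.0
   vertex 4.0 0.0 2.0
  endloop
 endfacet
 facet normal 0.000 -0.707 0.707
  outer loop
   vertex 3.5 2.5 4.5
   vertex 4.0 0.0 2.0
   vertex 4.5 3.0 5.0
  endloop
 endfacet
 facet normal 0.442 0.885 0.147
  outer loop
   vertex 2.0 4.5 3.5
   vertex 4.5 3.0 5.0
   vertex 1.5 5.0 2.0
  endloop
 endfacet
 facet normal -0.885 -0.442 0.147
  outer loop
   vertex 2.0 4.5 3.5
   vertex 1.5 5.0 2.0
   vertex 4.0 0.0 2.0
  endloop
 endfacet
 facet normal -0.829 -0.470 0.304
  outer loop
   vertex 2.0 4.5 3.5
   vertex 4.0 0.0 2.0
   vertex 3.5 2.5 4.5
  endloop
 endfacet
 facet normal -0.365 -0.183 0.913
  outer loop
   vertex 3.0 3.5 4.5
   vertex 3.5 2.5 4.5
   vertex 4.5 3.0 5.0
  endloop
 endfacet
 facet normal 0.000 0.707 0.707
  outer loop
   vertex 3.0 3.5 4.5
   vertex 4.5 3.0 5.0
   vertex 2.0 4.5 3.5
  endloop
 endfacet
 facet normal -0.816 -0.408 0.408
  outer loop
   vertex 3.0 3.5 4.5
   vertex 2.0 4.5 3.5
   vertex 3.5 2.5 4.5
  endloop
 endfacet
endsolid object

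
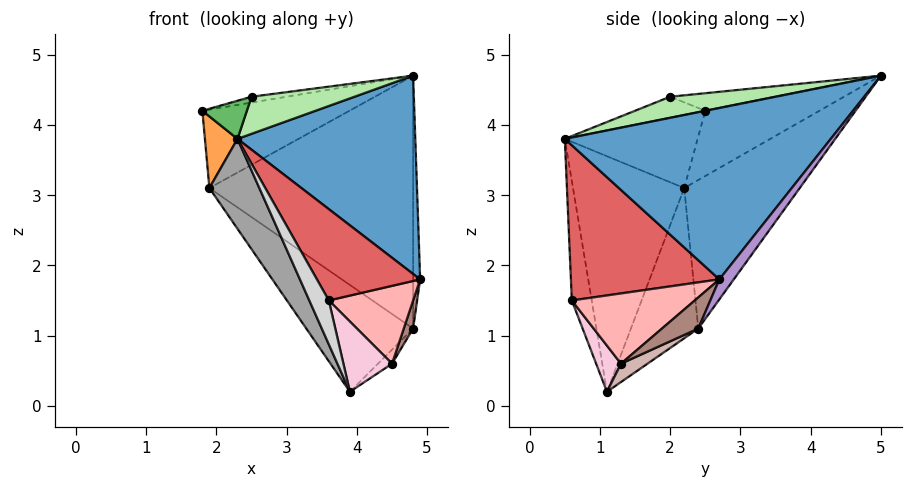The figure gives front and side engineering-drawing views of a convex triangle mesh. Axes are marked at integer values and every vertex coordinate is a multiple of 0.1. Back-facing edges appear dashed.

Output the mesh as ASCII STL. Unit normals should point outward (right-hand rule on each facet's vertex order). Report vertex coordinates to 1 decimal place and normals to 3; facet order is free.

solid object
 facet normal 0.753 -0.503 0.425
  outer loop
   vertex 2.3 0.5 3.8
   vertex 4.9 2.7 1.8
   vertex 4.8 5.0 4.7
  endloop
 endfacet
 facet normal -0.592 0.762 -0.262
  outer loop
   vertex 1.9 2.2 3.1
   vertex 1.8 2.5 4.2
   vertex 4.8 5.0 4.7
  endloop
 endfacet
 facet normal -0.971 -0.238 -0.023
  outer loop
   vertex 1.9 2.2 3.1
   vertex 2.3 0.5 3.8
   vertex 1.8 2.5 4.2
  endloop
 endfacet
 facet normal -0.224 0.075 0.972
  outer loop
   vertex 2.5 2.0 4.4
   vertex 4.8 5.0 4.7
   vertex 1.8 2.5 4.2
  endloop
 endfacet
 facet normal -0.444 -0.281 0.851
  outer loop
   vertex 2.5 2.0 4.4
   vertex 1.8 2.5 4.2
   vertex 2.3 0.5 3.8
  endloop
 endfacet
 facet normal 0.395 -0.386 0.834
  outer loop
   vertex 2.5 2.0 4.4
   vertex 2.3 0.5 3.8
   vertex 4.8 5.0 4.7
  endloop
 endfacet
 facet normal 0.752 -0.523 0.402
  outer loop
   vertex 3.6 0.6 1.5
   vertex 4.9 2.7 1.8
   vertex 2.3 0.5 3.8
  endloop
 endfacet
 facet normal 0.770 -0.528 0.359
  outer loop
   vertex 3.6 0.6 1.5
   vertex 4.5 1.3 0.6
   vertex 4.9 2.7 1.8
  endloop
 endfacet
 facet normal 0.857 0.417 -0.301
  outer loop
   vertex 4.8 2.4 1.1
   vertex 4.8 5.0 4.7
   vertex 4.9 2.7 1.8
  endloop
 endfacet
 facet normal -0.418 0.737 -0.532
  outer loop
   vertex 4.8 2.4 1.1
   vertex 1.9 2.2 3.1
   vertex 4.8 5.0 4.7
  endloop
 endfacet
 facet normal 0.968 -0.250 -0.031
  outer loop
   vertex 4.8 2.4 1.1
   vertex 4.9 2.7 1.8
   vertex 4.5 1.3 0.6
  endloop
 endfacet
 facet normal 0.477 0.253 -0.842
  outer loop
   vertex 3.9 1.1 0.2
   vertex 4.8 2.4 1.1
   vertex 4.5 1.3 0.6
  endloop
 endfacet
 facet normal -0.439 0.697 -0.567
  outer loop
   vertex 3.9 1.1 0.2
   vertex 1.9 2.2 3.1
   vertex 4.8 2.4 1.1
  endloop
 endfacet
 facet normal 0.443 -0.866 -0.231
  outer loop
   vertex 3.9 1.1 0.2
   vertex 4.5 1.3 0.6
   vertex 3.6 0.6 1.5
  endloop
 endfacet
 facet normal -0.824 -0.370 -0.428
  outer loop
   vertex 3.9 1.1 0.2
   vertex 2.3 0.5 3.8
   vertex 1.9 2.2 3.1
  endloop
 endfacet
 facet normal -0.655 -0.642 -0.398
  outer loop
   vertex 3.9 1.1 0.2
   vertex 3.6 0.6 1.5
   vertex 2.3 0.5 3.8
  endloop
 endfacet
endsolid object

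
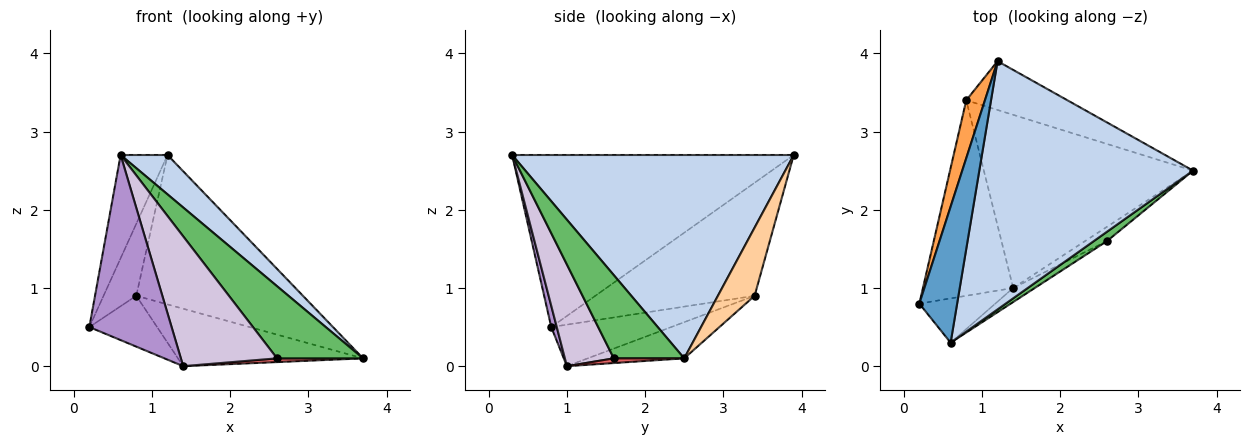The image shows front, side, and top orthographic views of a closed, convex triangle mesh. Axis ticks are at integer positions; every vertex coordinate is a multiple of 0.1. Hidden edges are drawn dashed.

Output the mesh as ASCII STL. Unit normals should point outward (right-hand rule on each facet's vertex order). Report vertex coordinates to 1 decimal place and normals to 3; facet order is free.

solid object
 facet normal -0.964 0.161 0.212
  outer loop
   vertex 0.6 0.3 2.7
   vertex 1.2 3.9 2.7
   vertex 0.2 0.8 0.5
  endloop
 endfacet
 facet normal 0.685 -0.114 0.720
  outer loop
   vertex 0.6 0.3 2.7
   vertex 3.7 2.5 0.1
   vertex 1.2 3.9 2.7
  endloop
 endfacet
 facet normal -0.967 0.199 0.160
  outer loop
   vertex 0.8 3.4 0.9
   vertex 0.2 0.8 0.5
   vertex 1.2 3.9 2.7
  endloop
 endfacet
 facet normal 0.205 0.930 -0.304
  outer loop
   vertex 0.8 3.4 0.9
   vertex 1.2 3.9 2.7
   vertex 3.7 2.5 0.1
  endloop
 endfacet
 facet normal 0.630 -0.770 0.100
  outer loop
   vertex 2.6 1.6 0.1
   vertex 3.7 2.5 0.1
   vertex 0.6 0.3 2.7
  endloop
 endfacet
 facet normal -0.162 0.311 -0.937
  outer loop
   vertex 1.4 1.0 0.0
   vertex 0.8 3.4 0.9
   vertex 3.7 2.5 0.1
  endloop
 endfacet
 facet normal 0.203 -0.248 -0.947
  outer loop
   vertex 1.4 1.0 0.0
   vertex 3.7 2.5 0.1
   vertex 2.6 1.6 0.1
  endloop
 endfacet
 facet normal -0.407 0.230 -0.884
  outer loop
   vertex 1.4 1.0 0.0
   vertex 0.2 0.8 0.5
   vertex 0.8 3.4 0.9
  endloop
 endfacet
 facet normal 0.065 -0.970 -0.232
  outer loop
   vertex 1.4 1.0 0.0
   vertex 0.6 0.3 2.7
   vertex 0.2 0.8 0.5
  endloop
 endfacet
 facet normal 0.452 -0.887 -0.096
  outer loop
   vertex 1.4 1.0 0.0
   vertex 2.6 1.6 0.1
   vertex 0.6 0.3 2.7
  endloop
 endfacet
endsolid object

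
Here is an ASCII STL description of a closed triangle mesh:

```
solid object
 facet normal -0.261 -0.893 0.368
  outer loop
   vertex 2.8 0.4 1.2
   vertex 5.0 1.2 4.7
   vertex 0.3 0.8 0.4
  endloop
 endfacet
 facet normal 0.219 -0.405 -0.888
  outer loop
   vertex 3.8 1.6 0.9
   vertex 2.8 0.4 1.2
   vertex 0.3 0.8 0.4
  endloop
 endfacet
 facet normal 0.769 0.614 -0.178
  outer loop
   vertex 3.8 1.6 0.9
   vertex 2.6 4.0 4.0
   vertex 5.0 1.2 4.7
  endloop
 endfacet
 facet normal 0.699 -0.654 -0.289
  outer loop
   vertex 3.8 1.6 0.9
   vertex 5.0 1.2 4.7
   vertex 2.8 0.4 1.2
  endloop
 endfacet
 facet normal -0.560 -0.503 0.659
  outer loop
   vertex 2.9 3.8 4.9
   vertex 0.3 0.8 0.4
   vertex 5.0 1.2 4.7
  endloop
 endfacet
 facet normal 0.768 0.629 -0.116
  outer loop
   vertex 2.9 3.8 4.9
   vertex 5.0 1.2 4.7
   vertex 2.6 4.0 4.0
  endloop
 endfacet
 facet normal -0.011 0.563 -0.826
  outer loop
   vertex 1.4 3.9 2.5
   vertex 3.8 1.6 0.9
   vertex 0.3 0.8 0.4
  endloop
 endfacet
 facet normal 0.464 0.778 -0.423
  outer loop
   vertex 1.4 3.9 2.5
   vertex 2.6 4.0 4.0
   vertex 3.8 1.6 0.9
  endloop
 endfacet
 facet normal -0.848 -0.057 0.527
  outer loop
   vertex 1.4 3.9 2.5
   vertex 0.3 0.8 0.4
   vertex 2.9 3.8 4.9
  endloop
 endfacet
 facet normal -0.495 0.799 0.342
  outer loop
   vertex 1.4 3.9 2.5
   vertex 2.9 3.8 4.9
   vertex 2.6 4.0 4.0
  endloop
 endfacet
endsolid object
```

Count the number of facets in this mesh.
10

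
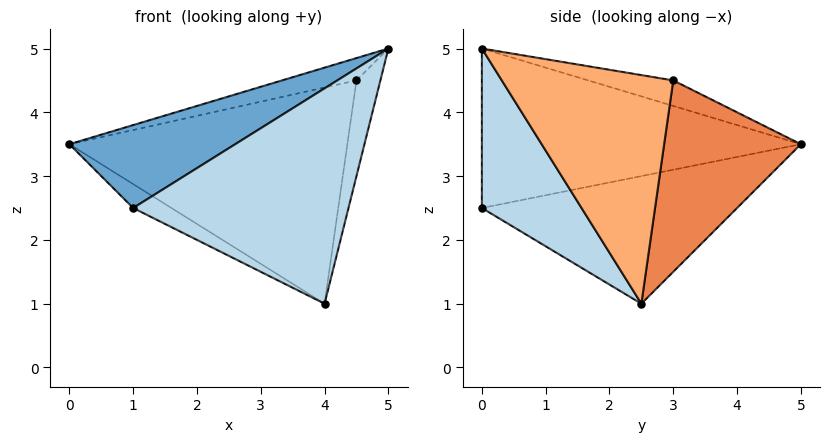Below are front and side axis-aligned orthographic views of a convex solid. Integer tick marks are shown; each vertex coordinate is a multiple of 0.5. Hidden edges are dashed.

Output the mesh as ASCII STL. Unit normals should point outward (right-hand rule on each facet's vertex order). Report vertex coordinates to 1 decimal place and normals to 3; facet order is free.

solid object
 facet normal -0.511 -0.266 0.818
  outer loop
   vertex 1.0 0.0 2.5
   vertex 5.0 0.0 5.0
   vertex 0.0 5.0 3.5
  endloop
 endfacet
 facet normal -0.495 0.074 -0.866
  outer loop
   vertex 1.0 0.0 2.5
   vertex 0.0 5.0 3.5
   vertex 4.0 2.5 1.0
  endloop
 endfacet
 facet normal 0.349 -0.753 -0.558
  outer loop
   vertex 1.0 0.0 2.5
   vertex 4.0 2.5 1.0
   vertex 5.0 0.0 5.0
  endloop
 endfacet
 facet normal -0.157 0.137 0.978
  outer loop
   vertex 4.5 3.0 4.5
   vertex 0.0 5.0 3.5
   vertex 5.0 0.0 5.0
  endloop
 endfacet
 facet normal 0.433 0.881 -0.188
  outer loop
   vertex 4.5 3.0 4.5
   vertex 4.0 2.5 1.0
   vertex 0.0 5.0 3.5
  endloop
 endfacet
 facet normal 0.978 0.136 -0.159
  outer loop
   vertex 4.5 3.0 4.5
   vertex 5.0 0.0 5.0
   vertex 4.0 2.5 1.0
  endloop
 endfacet
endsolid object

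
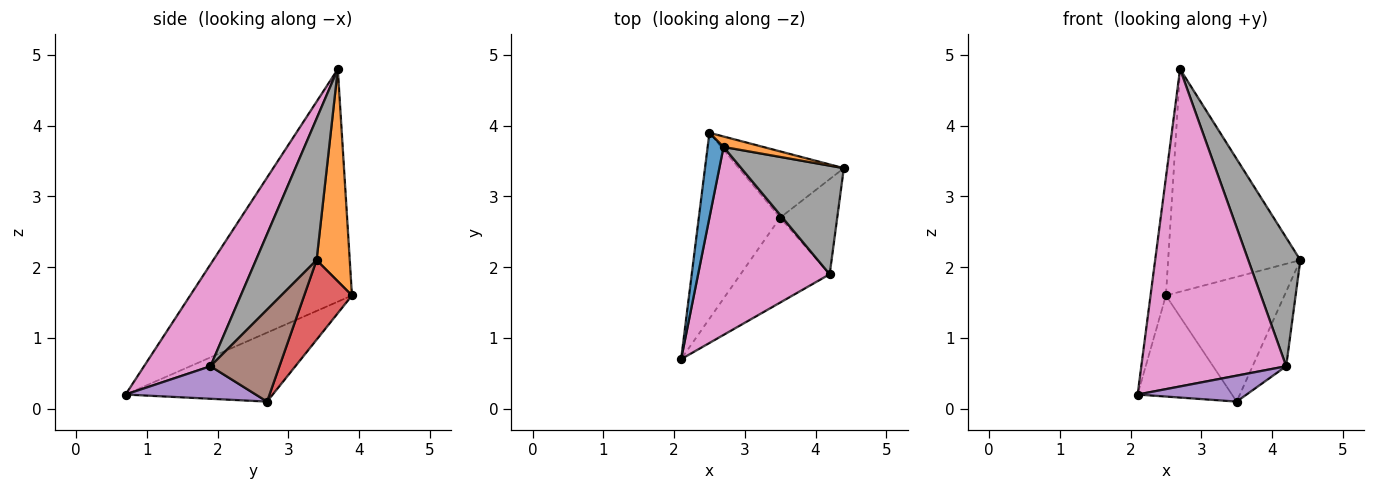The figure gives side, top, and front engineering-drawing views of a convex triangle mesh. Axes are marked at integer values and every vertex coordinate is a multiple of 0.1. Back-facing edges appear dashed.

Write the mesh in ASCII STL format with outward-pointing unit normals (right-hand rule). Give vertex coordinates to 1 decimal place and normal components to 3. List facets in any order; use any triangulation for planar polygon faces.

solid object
 facet normal -0.993 0.094 0.068
  outer loop
   vertex 2.7 3.7 4.8
   vertex 2.5 3.9 1.6
   vertex 2.1 0.7 0.2
  endloop
 endfacet
 facet normal 0.243 0.969 0.045
  outer loop
   vertex 2.7 3.7 4.8
   vertex 4.4 3.4 2.1
   vertex 2.5 3.9 1.6
  endloop
 endfacet
 facet normal -0.597 0.383 -0.705
  outer loop
   vertex 3.5 2.7 0.1
   vertex 2.1 0.7 0.2
   vertex 2.5 3.9 1.6
  endloop
 endfacet
 facet normal 0.335 0.832 -0.442
  outer loop
   vertex 3.5 2.7 0.1
   vertex 2.5 3.9 1.6
   vertex 4.4 3.4 2.1
  endloop
 endfacet
 facet normal 0.330 -0.276 -0.903
  outer loop
   vertex 4.2 1.9 0.6
   vertex 2.1 0.7 0.2
   vertex 3.5 2.7 0.1
  endloop
 endfacet
 facet normal 0.785 0.382 -0.487
  outer loop
   vertex 4.2 1.9 0.6
   vertex 3.5 2.7 0.1
   vertex 4.4 3.4 2.1
  endloop
 endfacet
 facet normal 0.367 -0.800 0.474
  outer loop
   vertex 4.2 1.9 0.6
   vertex 2.7 3.7 4.8
   vertex 2.1 0.7 0.2
  endloop
 endfacet
 facet normal 0.665 -0.571 0.482
  outer loop
   vertex 4.2 1.9 0.6
   vertex 4.4 3.4 2.1
   vertex 2.7 3.7 4.8
  endloop
 endfacet
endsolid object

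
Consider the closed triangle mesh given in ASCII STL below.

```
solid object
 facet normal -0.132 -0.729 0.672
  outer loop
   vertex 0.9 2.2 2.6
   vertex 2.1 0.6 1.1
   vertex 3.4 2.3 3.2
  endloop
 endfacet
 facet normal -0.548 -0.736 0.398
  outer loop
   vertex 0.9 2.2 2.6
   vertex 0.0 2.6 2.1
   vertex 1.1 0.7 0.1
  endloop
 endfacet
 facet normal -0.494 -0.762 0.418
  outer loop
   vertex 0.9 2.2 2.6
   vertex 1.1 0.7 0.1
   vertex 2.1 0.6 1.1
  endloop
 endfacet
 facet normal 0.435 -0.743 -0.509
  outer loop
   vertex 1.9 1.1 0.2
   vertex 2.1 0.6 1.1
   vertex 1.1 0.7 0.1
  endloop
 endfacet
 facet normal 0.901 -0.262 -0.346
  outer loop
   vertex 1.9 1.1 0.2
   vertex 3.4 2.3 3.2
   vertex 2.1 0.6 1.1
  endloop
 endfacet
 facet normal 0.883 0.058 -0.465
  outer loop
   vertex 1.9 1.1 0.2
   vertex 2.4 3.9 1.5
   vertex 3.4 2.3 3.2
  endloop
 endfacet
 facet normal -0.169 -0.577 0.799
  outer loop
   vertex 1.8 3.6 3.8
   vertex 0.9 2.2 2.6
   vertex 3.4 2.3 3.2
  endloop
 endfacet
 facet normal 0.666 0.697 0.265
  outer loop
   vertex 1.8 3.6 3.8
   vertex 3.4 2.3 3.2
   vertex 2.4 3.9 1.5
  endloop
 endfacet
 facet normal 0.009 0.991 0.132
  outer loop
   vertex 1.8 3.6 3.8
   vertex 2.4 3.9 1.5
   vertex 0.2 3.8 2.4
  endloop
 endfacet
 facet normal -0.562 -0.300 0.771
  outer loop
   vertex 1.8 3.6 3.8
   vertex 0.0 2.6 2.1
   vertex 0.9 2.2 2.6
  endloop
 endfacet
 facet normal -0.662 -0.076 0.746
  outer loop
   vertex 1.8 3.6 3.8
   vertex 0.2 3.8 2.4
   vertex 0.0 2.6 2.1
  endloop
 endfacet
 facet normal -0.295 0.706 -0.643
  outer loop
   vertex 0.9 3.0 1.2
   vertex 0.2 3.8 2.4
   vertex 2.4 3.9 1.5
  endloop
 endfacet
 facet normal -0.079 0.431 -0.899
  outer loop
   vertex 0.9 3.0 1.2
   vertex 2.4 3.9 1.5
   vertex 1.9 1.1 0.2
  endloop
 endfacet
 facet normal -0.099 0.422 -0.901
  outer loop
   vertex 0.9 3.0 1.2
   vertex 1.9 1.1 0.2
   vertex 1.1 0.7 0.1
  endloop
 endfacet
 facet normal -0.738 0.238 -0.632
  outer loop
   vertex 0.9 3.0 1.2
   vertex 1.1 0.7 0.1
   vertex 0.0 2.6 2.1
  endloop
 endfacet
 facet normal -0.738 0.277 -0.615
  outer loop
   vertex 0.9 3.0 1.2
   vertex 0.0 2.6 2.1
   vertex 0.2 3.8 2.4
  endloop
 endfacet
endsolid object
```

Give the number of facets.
16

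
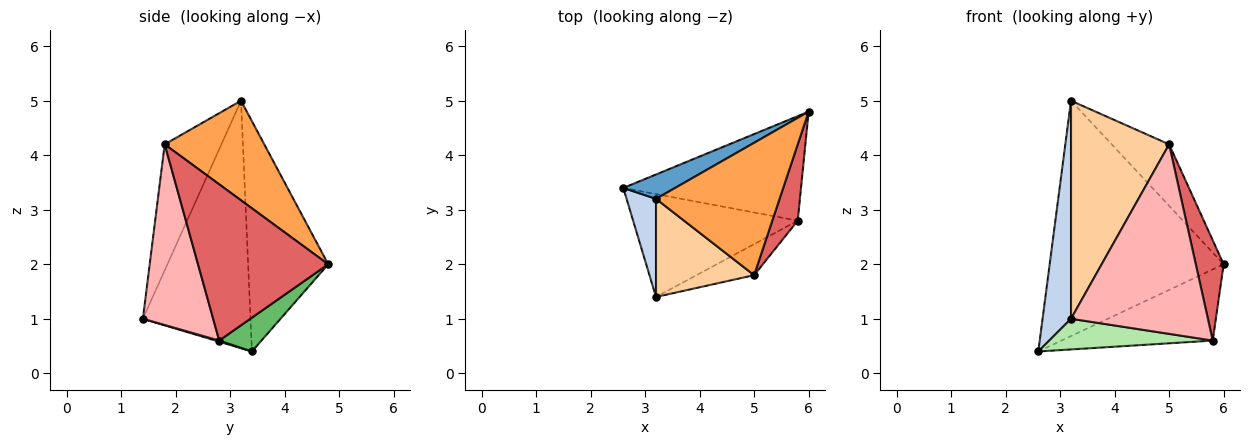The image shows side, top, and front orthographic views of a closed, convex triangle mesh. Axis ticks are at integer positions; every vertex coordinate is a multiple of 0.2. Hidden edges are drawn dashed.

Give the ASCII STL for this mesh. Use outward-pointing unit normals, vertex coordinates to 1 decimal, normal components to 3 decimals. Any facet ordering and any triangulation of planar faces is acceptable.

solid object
 facet normal -0.416 0.904 0.094
  outer loop
   vertex 3.2 3.2 5.0
   vertex 6.0 4.8 2.0
   vertex 2.6 3.4 0.4
  endloop
 endfacet
 facet normal -0.960 -0.254 0.114
  outer loop
   vertex 3.2 3.2 5.0
   vertex 2.6 3.4 0.4
   vertex 3.2 1.4 1.0
  endloop
 endfacet
 facet normal 0.590 0.340 0.732
  outer loop
   vertex 5.0 1.8 4.2
   vertex 6.0 4.8 2.0
   vertex 3.2 3.2 5.0
  endloop
 endfacet
 facet normal -0.466 -0.807 0.363
  outer loop
   vertex 5.0 1.8 4.2
   vertex 3.2 3.2 5.0
   vertex 3.2 1.4 1.0
  endloop
 endfacet
 facet normal 0.155 0.556 -0.817
  outer loop
   vertex 5.8 2.8 0.6
   vertex 2.6 3.4 0.4
   vertex 6.0 4.8 2.0
  endloop
 endfacet
 facet normal 0.006 -0.286 -0.958
  outer loop
   vertex 5.8 2.8 0.6
   vertex 3.2 1.4 1.0
   vertex 2.6 3.4 0.4
  endloop
 endfacet
 facet normal 0.966 -0.207 0.157
  outer loop
   vertex 5.8 2.8 0.6
   vertex 6.0 4.8 2.0
   vertex 5.0 1.8 4.2
  endloop
 endfacet
 facet normal 0.452 -0.880 -0.144
  outer loop
   vertex 5.8 2.8 0.6
   vertex 5.0 1.8 4.2
   vertex 3.2 1.4 1.0
  endloop
 endfacet
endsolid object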